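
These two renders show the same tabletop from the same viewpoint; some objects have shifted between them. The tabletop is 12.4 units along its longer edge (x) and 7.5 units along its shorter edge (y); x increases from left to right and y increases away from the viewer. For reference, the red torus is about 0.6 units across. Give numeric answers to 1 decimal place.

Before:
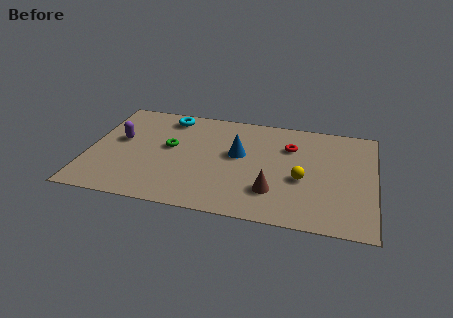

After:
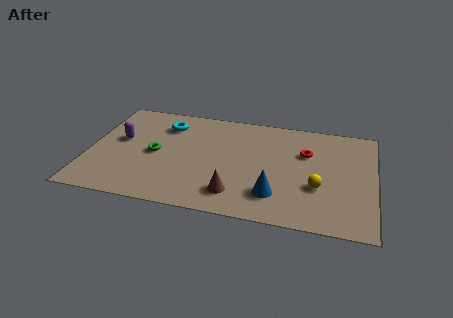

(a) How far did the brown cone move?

1.7

From (8.1, 2.0) to (6.5, 1.5), the brown cone covered √(1.6² + 0.5²) ≈ 1.7 units.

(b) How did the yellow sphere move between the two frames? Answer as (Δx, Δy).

(0.7, -0.4)

The yellow sphere started near (9.3, 3.1) and ended near (10.0, 2.7).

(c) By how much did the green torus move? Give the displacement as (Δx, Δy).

(-0.6, -0.6)

The green torus was at about (3.5, 4.2) and moved to about (2.9, 3.6).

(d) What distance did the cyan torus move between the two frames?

0.6

The cyan torus moved from about (3.3, 6.4) to (3.2, 5.8), a distance of √(0.1² + 0.6²) ≈ 0.6.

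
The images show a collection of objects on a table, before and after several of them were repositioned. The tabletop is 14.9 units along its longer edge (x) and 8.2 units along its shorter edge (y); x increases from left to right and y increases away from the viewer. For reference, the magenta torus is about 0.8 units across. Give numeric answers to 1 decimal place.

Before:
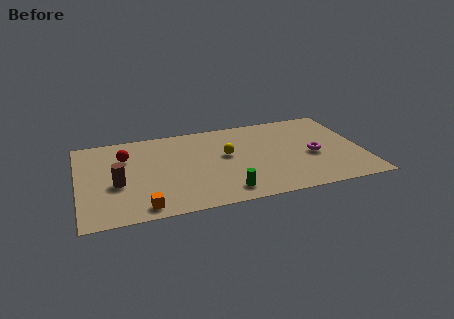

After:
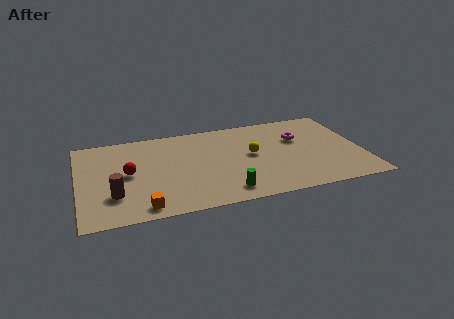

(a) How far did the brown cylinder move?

1.0

From (2.0, 3.4) to (1.8, 2.4), the brown cylinder covered √(0.2² + 1.0²) ≈ 1.0 units.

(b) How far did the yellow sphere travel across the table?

1.3

From (7.8, 4.7) to (9.1, 4.4), the yellow sphere covered √(1.3² + 0.3²) ≈ 1.3 units.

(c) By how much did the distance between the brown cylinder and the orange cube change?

-0.7

Before: roughly 2.7 units apart; after: 2.0. That's 0.7 units closer together.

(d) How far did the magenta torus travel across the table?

1.9

The magenta torus moved from about (12.3, 3.6) to (11.7, 5.4), a distance of √(0.6² + 1.8²) ≈ 1.9.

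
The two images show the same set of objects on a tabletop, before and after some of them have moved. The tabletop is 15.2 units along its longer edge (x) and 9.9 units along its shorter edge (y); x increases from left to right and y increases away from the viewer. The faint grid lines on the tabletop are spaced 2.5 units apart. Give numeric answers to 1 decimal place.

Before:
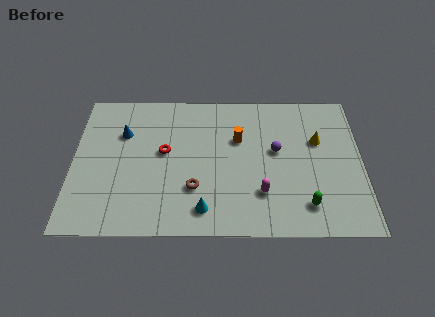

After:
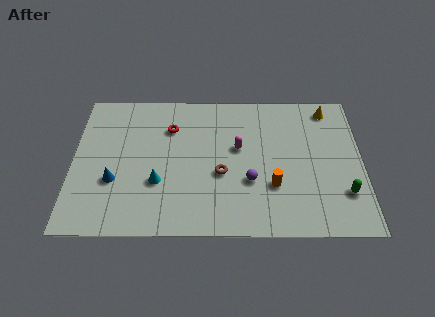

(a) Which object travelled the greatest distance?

the orange cylinder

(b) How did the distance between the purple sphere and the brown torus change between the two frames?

-3.4

Before: roughly 5.0 units apart; after: 1.6. That's 3.4 units closer together.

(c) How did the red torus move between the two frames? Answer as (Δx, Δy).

(0.3, 1.7)

From the two frames, the red torus sits at roughly (4.8, 5.5) before and (5.1, 7.2) after.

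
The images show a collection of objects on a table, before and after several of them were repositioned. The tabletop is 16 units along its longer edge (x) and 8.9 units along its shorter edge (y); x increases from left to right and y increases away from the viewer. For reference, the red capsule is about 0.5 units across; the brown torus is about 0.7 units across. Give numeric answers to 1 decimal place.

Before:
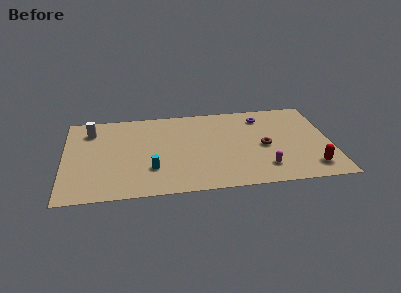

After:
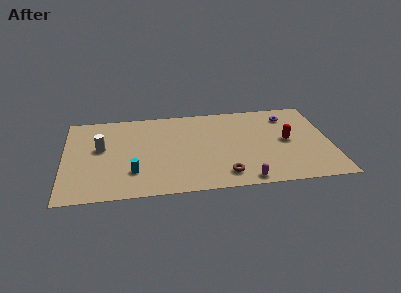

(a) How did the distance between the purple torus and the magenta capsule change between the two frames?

+1.6

The distance was about 5.3 in the first image and 6.9 in the second, so they moved 1.6 units further apart.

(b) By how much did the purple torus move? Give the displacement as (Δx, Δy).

(1.6, -0.1)

The purple torus started near (12.0, 7.2) and ended near (13.6, 7.1).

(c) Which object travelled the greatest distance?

the brown torus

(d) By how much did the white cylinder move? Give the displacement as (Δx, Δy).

(0.6, -1.9)

The white cylinder started near (1.6, 7.0) and ended near (2.2, 5.1).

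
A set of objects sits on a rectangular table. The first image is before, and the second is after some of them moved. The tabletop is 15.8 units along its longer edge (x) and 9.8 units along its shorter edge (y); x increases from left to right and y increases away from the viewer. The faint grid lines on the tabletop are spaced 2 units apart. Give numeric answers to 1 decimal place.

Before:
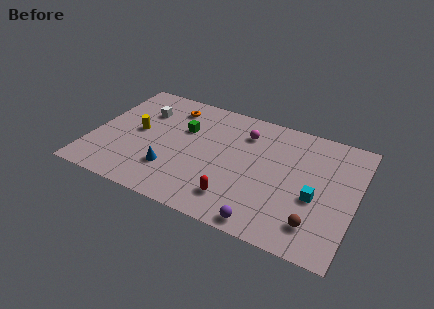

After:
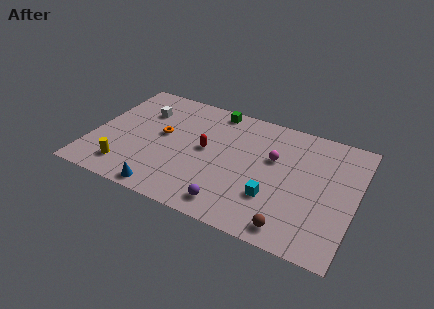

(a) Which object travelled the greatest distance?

the red capsule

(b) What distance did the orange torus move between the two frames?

2.6

The orange torus moved from about (4.3, 8.0) to (4.1, 5.4), a distance of √(0.2² + 2.6²) ≈ 2.6.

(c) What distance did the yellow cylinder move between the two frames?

3.3

The yellow cylinder moved from about (2.6, 5.1) to (2.4, 1.8), a distance of √(0.2² + 3.3²) ≈ 3.3.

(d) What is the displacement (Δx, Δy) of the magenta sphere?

(1.9, -1.4)

From the two frames, the magenta sphere sits at roughly (8.9, 7.5) before and (10.8, 6.1) after.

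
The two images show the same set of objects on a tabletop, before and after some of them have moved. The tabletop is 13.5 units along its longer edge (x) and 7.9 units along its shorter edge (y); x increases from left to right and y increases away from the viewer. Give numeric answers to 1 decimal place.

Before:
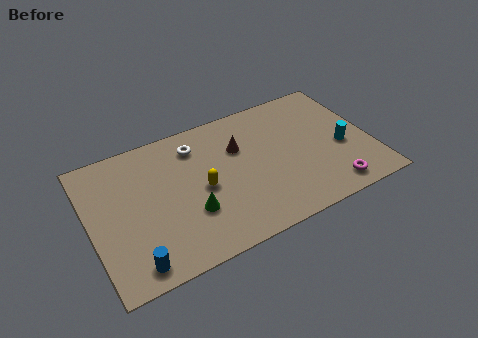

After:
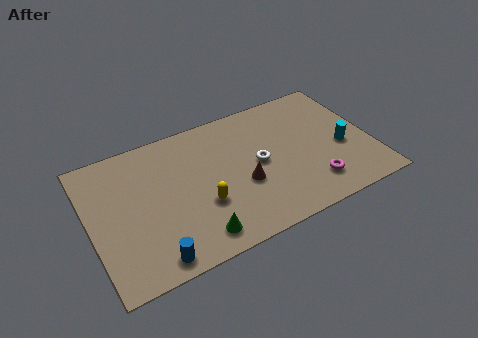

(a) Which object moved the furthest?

the white torus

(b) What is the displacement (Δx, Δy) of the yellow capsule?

(-0.1, -0.9)

The yellow capsule started near (5.3, 3.7) and ended near (5.2, 2.8).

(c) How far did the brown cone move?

2.2

From (7.3, 5.3) to (7.2, 3.1), the brown cone covered √(0.1² + 2.2²) ≈ 2.2 units.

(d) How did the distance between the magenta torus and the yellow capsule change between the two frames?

-1.1

They were about 6.4 units apart before and 5.3 after — 1.1 units closer together.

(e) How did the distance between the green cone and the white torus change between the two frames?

+0.6

They were about 3.8 units apart before and 4.4 after — 0.6 units further apart.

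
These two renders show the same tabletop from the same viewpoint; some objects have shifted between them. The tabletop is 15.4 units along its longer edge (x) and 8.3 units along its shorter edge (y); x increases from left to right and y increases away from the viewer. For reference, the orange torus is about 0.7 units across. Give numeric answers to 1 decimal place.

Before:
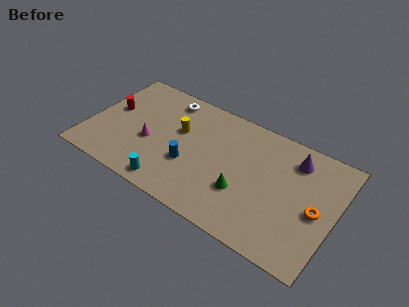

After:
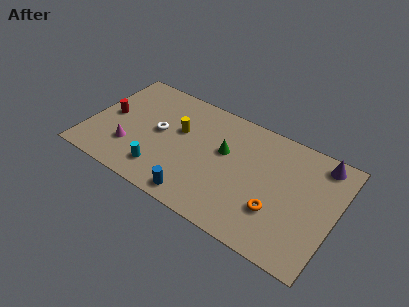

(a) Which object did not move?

the yellow cylinder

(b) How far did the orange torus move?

2.6

The orange torus moved from about (14.3, 3.8) to (12.0, 2.6), a distance of √(2.3² + 1.2²) ≈ 2.6.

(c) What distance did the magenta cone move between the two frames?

1.5

The magenta cone moved from about (3.9, 3.4) to (2.8, 2.4), a distance of √(1.1² + 1.0²) ≈ 1.5.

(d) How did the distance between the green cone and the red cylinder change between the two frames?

-1.7

The distance was about 8.9 in the first image and 7.2 in the second, so they moved 1.7 units closer together.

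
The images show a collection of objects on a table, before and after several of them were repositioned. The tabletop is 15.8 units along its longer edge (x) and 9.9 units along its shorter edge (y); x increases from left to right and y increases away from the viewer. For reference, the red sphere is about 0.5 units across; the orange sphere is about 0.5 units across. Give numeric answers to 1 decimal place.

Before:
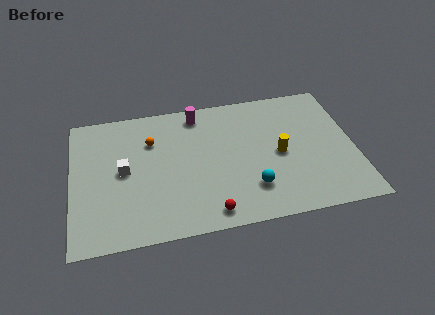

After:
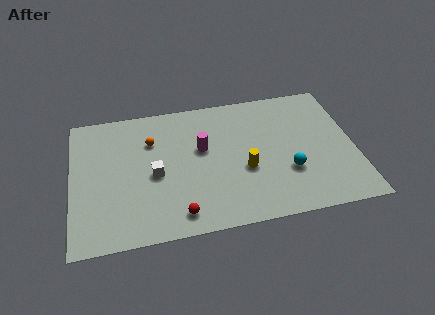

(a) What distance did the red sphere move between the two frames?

1.7

From (7.5, 1.2) to (5.8, 1.4), the red sphere covered √(1.7² + 0.2²) ≈ 1.7 units.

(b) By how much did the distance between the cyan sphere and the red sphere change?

+3.8

Before: roughly 2.7 units apart; after: 6.5. That's 3.8 units further apart.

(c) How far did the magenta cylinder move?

2.7

The magenta cylinder was near (7.2, 8.6) before and (7.3, 5.9) after, so it travelled √(0.1² + 2.7²) ≈ 2.7 units.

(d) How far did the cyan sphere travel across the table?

2.2

The cyan sphere moved from about (9.9, 2.5) to (12.0, 3.3), a distance of √(2.1² + 0.8²) ≈ 2.2.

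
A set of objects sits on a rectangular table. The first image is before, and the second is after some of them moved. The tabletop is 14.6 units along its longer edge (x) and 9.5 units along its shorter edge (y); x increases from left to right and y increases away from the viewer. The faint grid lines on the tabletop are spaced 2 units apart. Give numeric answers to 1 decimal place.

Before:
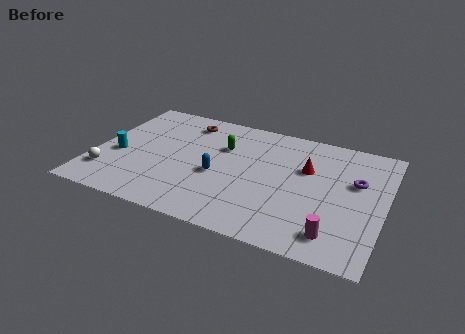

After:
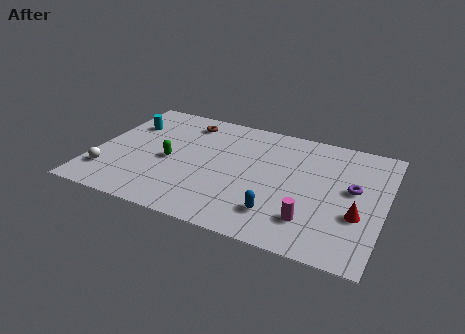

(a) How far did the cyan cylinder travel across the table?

2.8

The cyan cylinder moved from about (1.2, 3.9) to (1.3, 6.7), a distance of √(0.1² + 2.8²) ≈ 2.8.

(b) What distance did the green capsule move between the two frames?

3.3

The green capsule was near (6.3, 6.4) before and (3.8, 4.3) after, so it travelled √(2.5² + 2.1²) ≈ 3.3 units.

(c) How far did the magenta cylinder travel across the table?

1.3

From (12.4, 1.6) to (11.2, 2.2), the magenta cylinder covered √(1.2² + 0.6²) ≈ 1.3 units.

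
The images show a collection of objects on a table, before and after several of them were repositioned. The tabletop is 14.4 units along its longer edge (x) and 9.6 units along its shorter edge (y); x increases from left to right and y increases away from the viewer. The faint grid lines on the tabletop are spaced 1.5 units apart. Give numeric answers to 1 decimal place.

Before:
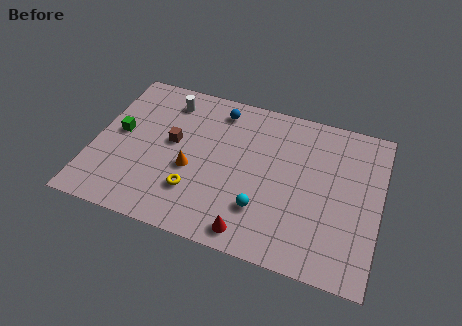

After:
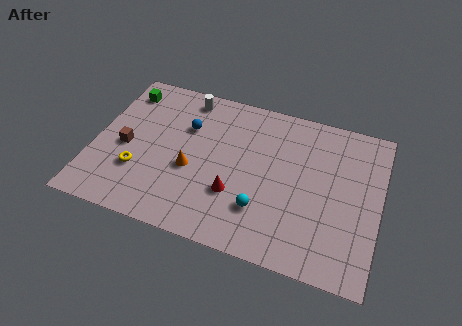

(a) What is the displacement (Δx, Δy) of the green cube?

(-0.1, 2.8)

The green cube started near (1.2, 5.1) and ended near (1.1, 7.9).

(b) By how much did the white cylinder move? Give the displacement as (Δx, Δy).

(0.9, 0.5)

The white cylinder started near (3.4, 7.9) and ended near (4.3, 8.4).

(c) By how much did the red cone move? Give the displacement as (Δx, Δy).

(-1.0, 2.0)

The red cone started near (8.3, 1.1) and ended near (7.3, 3.1).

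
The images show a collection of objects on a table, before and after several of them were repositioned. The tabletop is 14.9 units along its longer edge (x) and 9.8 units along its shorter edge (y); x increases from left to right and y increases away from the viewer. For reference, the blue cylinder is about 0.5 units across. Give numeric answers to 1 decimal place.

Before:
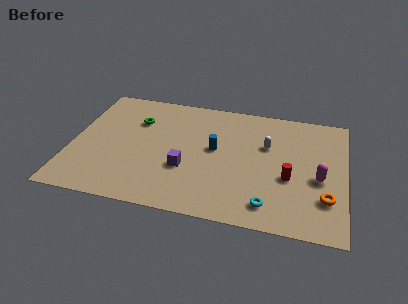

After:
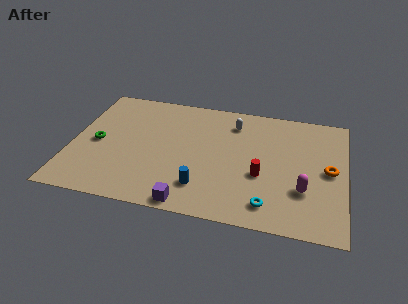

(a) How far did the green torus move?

3.0

From (3.4, 6.9) to (1.4, 4.6), the green torus covered √(2.0² + 2.3²) ≈ 3.0 units.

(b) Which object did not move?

the cyan torus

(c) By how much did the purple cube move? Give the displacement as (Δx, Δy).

(0.4, -2.7)

The purple cube was at about (6.3, 3.5) and moved to about (6.7, 0.8).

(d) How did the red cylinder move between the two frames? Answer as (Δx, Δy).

(-1.5, -0.1)

From the two frames, the red cylinder sits at roughly (11.9, 3.9) before and (10.4, 3.8) after.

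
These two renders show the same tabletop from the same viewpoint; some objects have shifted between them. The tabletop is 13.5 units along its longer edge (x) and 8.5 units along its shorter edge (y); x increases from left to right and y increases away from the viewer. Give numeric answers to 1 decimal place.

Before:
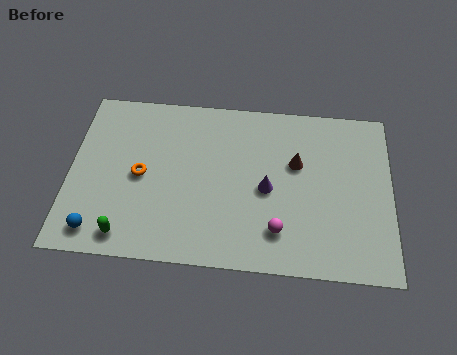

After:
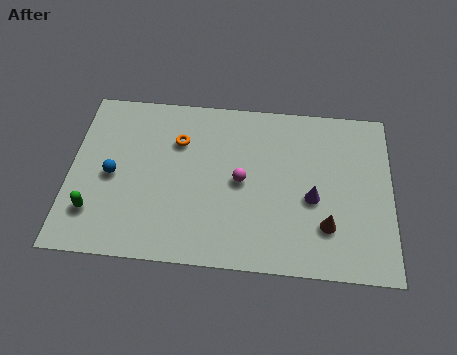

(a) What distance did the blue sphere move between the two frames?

2.8

From (1.3, 1.2) to (1.8, 4.0), the blue sphere covered √(0.5² + 2.8²) ≈ 2.8 units.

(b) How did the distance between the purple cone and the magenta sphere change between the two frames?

+1.0

They were about 2.1 units apart before and 3.1 after — 1.0 units further apart.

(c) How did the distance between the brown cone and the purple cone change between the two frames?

-0.4

They were about 1.8 units apart before and 1.4 after — 0.4 units closer together.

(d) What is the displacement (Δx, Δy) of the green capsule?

(-1.4, 1.0)

The green capsule was at about (2.5, 1.1) and moved to about (1.1, 2.1).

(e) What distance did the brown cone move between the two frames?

3.3

From (9.5, 5.3) to (10.8, 2.3), the brown cone covered √(1.3² + 3.0²) ≈ 3.3 units.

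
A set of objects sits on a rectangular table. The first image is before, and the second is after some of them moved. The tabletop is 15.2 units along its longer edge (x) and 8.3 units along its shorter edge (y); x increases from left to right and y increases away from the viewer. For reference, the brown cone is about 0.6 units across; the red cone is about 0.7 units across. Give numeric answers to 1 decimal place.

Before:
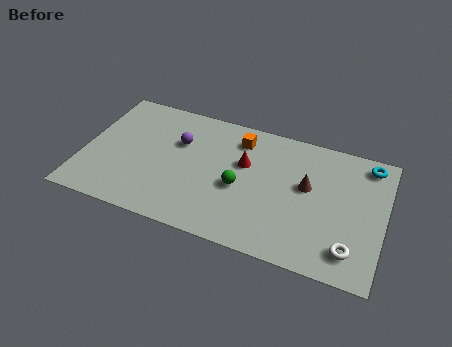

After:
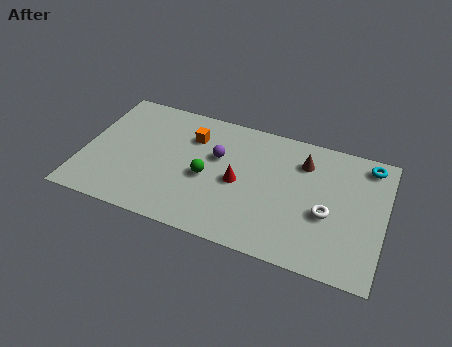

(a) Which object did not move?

the cyan torus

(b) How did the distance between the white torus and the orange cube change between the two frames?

-0.3

Before: roughly 7.9 units apart; after: 7.6. That's 0.3 units closer together.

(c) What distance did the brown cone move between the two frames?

1.5

The brown cone moved from about (11.3, 4.8) to (11.0, 6.3), a distance of √(0.3² + 1.5²) ≈ 1.5.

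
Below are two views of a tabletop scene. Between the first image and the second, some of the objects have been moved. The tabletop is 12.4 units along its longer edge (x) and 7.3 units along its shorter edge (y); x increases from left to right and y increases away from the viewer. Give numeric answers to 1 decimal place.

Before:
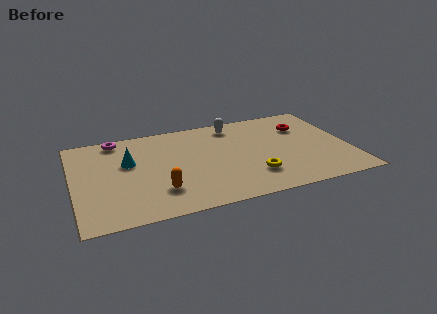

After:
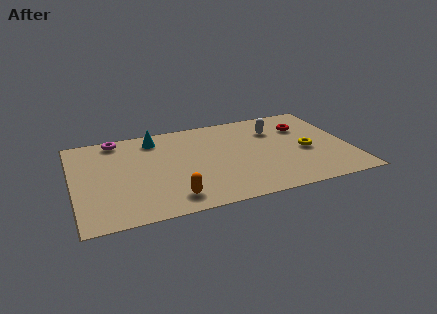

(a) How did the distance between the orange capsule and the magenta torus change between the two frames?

+0.8

The distance was about 4.9 in the first image and 5.7 in the second, so they moved 0.8 units further apart.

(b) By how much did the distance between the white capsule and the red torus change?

-2.0

The distance was about 3.3 in the first image and 1.3 in the second, so they moved 2.0 units closer together.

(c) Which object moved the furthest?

the yellow torus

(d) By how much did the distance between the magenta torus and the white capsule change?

+1.9

They were about 5.3 units apart before and 7.2 after — 1.9 units further apart.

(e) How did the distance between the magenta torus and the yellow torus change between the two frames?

+1.5

The distance was about 7.4 in the first image and 8.9 in the second, so they moved 1.5 units further apart.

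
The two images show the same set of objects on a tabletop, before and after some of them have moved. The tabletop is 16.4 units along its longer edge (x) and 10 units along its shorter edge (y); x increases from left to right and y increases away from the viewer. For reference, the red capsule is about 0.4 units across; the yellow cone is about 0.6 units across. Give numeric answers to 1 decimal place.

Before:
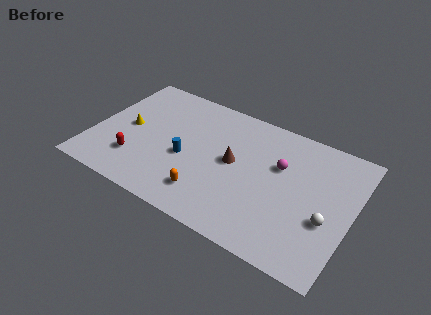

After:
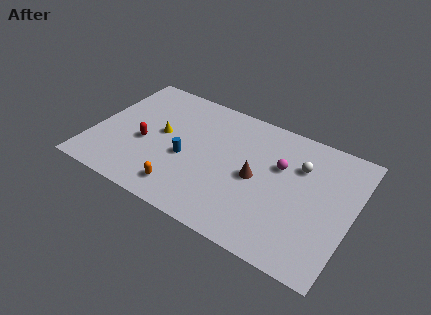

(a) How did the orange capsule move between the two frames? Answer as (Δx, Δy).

(-1.5, -0.4)

The orange capsule started near (7.7, 2.1) and ended near (6.2, 1.7).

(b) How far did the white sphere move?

3.8

The white sphere was near (15.0, 3.8) before and (12.9, 7.0) after, so it travelled √(2.1² + 3.2²) ≈ 3.8 units.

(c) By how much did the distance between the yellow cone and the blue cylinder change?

-1.8

Before: roughly 4.0 units apart; after: 2.2. That's 1.8 units closer together.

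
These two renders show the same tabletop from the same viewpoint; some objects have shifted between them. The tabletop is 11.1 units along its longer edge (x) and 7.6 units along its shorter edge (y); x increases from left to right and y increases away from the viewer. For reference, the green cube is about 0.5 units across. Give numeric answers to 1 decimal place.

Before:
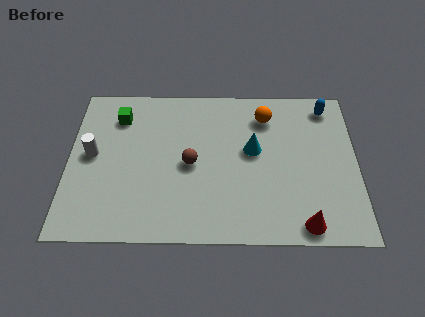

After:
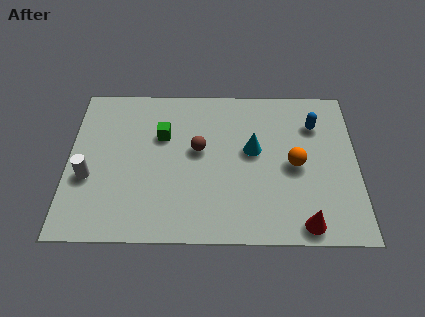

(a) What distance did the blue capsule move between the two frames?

1.0

From (10.0, 6.5) to (9.5, 5.6), the blue capsule covered √(0.5² + 0.9²) ≈ 1.0 units.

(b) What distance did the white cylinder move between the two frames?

1.1

The white cylinder moved from about (0.9, 4.0) to (0.8, 2.9), a distance of √(0.1² + 1.1²) ≈ 1.1.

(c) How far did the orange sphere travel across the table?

2.6

The orange sphere was near (7.6, 6.0) before and (8.7, 3.6) after, so it travelled √(1.1² + 2.4²) ≈ 2.6 units.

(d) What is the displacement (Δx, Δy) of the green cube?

(1.7, -0.9)

The green cube started near (1.9, 5.9) and ended near (3.6, 5.0).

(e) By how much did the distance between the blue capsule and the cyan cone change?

-0.9

The distance was about 3.6 in the first image and 2.7 in the second, so they moved 0.9 units closer together.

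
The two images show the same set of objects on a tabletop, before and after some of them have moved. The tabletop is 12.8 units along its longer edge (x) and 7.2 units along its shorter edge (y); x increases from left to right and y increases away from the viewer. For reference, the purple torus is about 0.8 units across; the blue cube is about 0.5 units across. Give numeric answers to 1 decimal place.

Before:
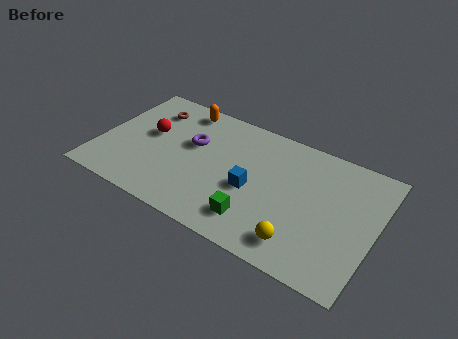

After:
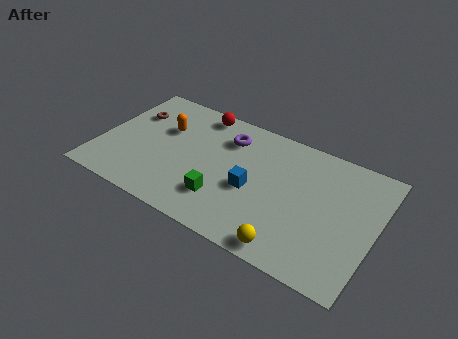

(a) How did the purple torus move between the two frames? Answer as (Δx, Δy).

(1.5, 1.1)

From the two frames, the purple torus sits at roughly (4.2, 4.4) before and (5.7, 5.5) after.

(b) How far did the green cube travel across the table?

1.6

From (7.6, 1.5) to (6.0, 1.9), the green cube covered √(1.6² + 0.4²) ≈ 1.6 units.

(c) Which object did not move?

the blue cube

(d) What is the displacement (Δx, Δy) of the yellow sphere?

(-0.4, -0.5)

The yellow sphere was at about (9.7, 1.3) and moved to about (9.3, 0.8).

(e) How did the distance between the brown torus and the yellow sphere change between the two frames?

+0.3

The distance was about 8.8 in the first image and 9.1 in the second, so they moved 0.3 units further apart.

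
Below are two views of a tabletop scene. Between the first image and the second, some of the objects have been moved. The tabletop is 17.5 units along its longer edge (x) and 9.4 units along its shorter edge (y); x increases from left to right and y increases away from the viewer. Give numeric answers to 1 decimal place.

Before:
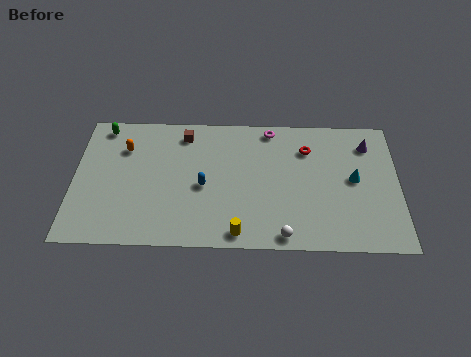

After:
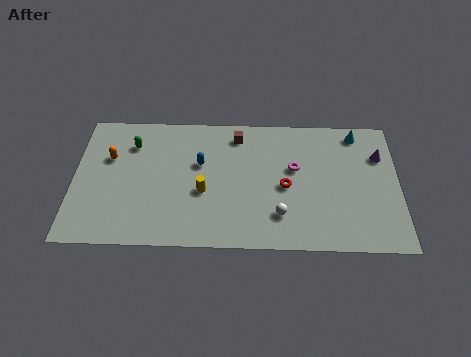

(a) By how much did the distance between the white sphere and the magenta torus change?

-4.1

The distance was about 7.5 in the first image and 3.4 in the second, so they moved 4.1 units closer together.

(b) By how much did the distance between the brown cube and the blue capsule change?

-1.0

They were about 3.9 units apart before and 2.9 after — 1.0 units closer together.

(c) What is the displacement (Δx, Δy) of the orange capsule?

(-0.8, -0.7)

The orange capsule was at about (2.7, 6.8) and moved to about (1.9, 6.1).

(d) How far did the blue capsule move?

1.6

The blue capsule was near (7.0, 4.2) before and (6.8, 5.8) after, so it travelled √(0.2² + 1.6²) ≈ 1.6 units.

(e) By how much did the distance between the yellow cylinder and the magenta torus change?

-2.4

The distance was about 7.6 in the first image and 5.2 in the second, so they moved 2.4 units closer together.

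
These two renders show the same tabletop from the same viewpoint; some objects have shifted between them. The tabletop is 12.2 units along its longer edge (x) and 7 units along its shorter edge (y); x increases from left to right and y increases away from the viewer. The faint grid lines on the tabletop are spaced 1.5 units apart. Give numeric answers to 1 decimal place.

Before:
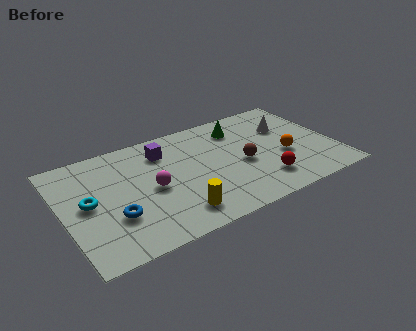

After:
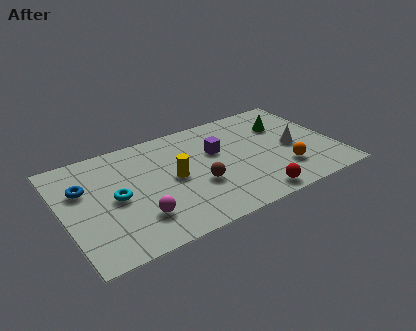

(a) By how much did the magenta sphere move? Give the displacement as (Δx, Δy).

(-0.8, -1.5)

From the two frames, the magenta sphere sits at roughly (3.9, 3.3) before and (3.1, 1.8) after.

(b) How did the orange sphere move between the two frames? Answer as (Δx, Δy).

(-0.2, -0.9)

From the two frames, the orange sphere sits at roughly (9.9, 2.8) before and (9.7, 1.9) after.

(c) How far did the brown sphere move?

2.2

The brown sphere moved from about (8.0, 3.1) to (5.9, 2.6), a distance of √(2.1² + 0.5²) ≈ 2.2.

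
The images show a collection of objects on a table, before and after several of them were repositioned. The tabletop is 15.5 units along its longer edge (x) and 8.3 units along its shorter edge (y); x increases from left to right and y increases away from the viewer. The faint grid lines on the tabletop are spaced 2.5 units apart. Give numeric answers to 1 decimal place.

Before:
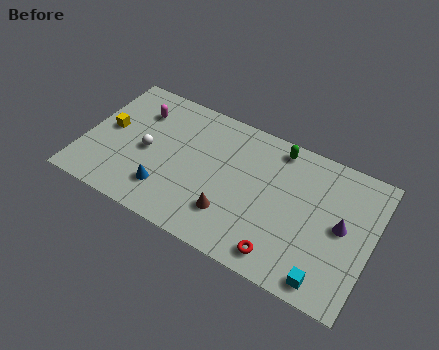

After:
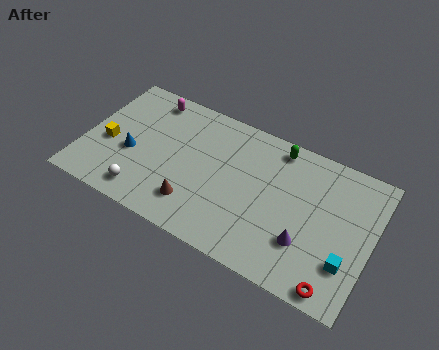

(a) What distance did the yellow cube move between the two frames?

0.9

The yellow cube moved from about (1.2, 4.4) to (1.3, 3.5), a distance of √(0.1² + 0.9²) ≈ 0.9.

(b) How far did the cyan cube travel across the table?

1.7

The cyan cube was near (13.5, 1.0) before and (14.4, 2.4) after, so it travelled √(0.9² + 1.4²) ≈ 1.7 units.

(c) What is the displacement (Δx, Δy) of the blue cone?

(-2.1, 1.4)

From the two frames, the blue cone sits at roughly (4.7, 2.0) before and (2.6, 3.4) after.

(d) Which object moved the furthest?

the red torus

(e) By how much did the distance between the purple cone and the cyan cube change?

-1.1

They were about 3.3 units apart before and 2.2 after — 1.1 units closer together.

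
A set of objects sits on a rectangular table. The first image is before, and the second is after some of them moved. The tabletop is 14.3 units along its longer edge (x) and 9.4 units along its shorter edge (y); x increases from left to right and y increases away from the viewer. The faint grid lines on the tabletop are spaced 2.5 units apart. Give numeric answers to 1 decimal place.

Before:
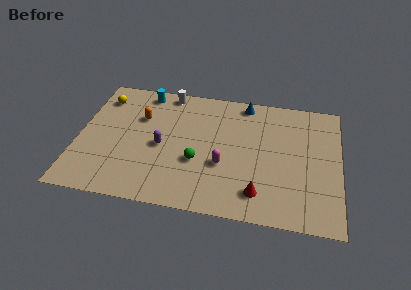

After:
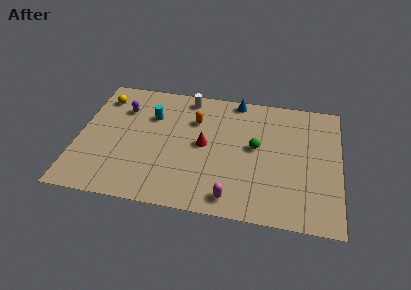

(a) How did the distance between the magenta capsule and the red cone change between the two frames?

+1.4

They were about 2.6 units apart before and 4.0 after — 1.4 units further apart.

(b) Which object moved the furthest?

the red cone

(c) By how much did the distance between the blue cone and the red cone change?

-2.6

Before: roughly 6.7 units apart; after: 4.1. That's 2.6 units closer together.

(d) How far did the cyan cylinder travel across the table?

1.9

From (3.4, 8.3) to (3.9, 6.5), the cyan cylinder covered √(0.5² + 1.8²) ≈ 1.9 units.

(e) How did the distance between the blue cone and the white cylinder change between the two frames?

-1.6

The distance was about 4.3 in the first image and 2.7 in the second, so they moved 1.6 units closer together.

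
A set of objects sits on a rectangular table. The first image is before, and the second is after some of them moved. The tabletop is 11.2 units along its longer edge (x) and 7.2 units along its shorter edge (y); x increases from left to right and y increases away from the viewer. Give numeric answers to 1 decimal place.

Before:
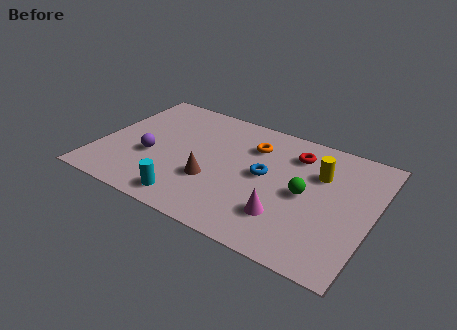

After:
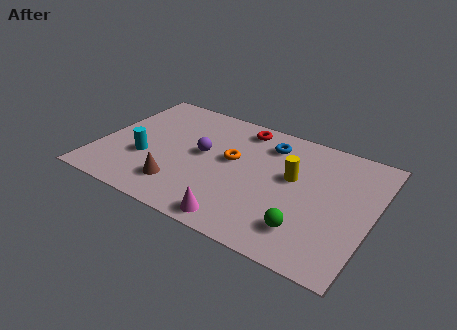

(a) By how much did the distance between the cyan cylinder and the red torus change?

-0.9

They were about 5.9 units apart before and 5.0 after — 0.9 units closer together.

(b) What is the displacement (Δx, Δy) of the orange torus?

(-0.7, -1.2)

The orange torus was at about (6.1, 5.3) and moved to about (5.4, 4.1).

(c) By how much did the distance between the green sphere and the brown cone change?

+1.4

Before: roughly 3.8 units apart; after: 5.2. That's 1.4 units further apart.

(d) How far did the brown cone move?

1.5

The brown cone was near (4.8, 2.5) before and (3.6, 1.6) after, so it travelled √(1.2² + 0.9²) ≈ 1.5 units.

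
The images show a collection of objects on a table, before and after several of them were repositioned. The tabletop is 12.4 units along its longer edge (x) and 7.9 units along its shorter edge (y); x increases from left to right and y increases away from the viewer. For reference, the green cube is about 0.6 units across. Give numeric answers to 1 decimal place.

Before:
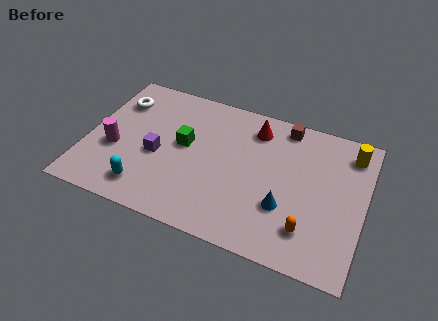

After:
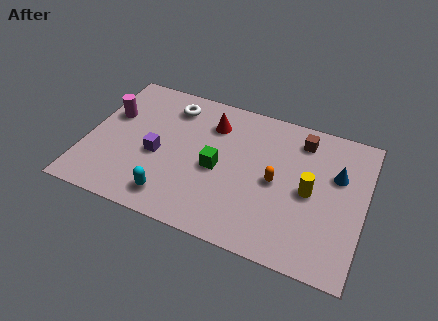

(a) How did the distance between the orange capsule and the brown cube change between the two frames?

-2.6

Before: roughly 5.4 units apart; after: 2.8. That's 2.6 units closer together.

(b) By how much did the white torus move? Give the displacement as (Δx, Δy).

(2.4, 0.5)

From the two frames, the white torus sits at roughly (1.1, 5.9) before and (3.5, 6.4) after.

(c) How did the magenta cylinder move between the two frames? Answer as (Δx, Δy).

(-0.4, 1.9)

The magenta cylinder was at about (1.3, 3.1) and moved to about (0.9, 5.0).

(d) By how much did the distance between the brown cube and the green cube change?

-0.5

The distance was about 5.0 in the first image and 4.5 in the second, so they moved 0.5 units closer together.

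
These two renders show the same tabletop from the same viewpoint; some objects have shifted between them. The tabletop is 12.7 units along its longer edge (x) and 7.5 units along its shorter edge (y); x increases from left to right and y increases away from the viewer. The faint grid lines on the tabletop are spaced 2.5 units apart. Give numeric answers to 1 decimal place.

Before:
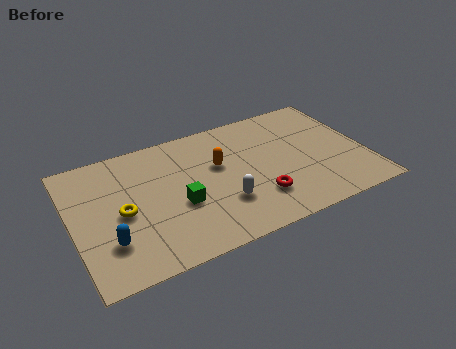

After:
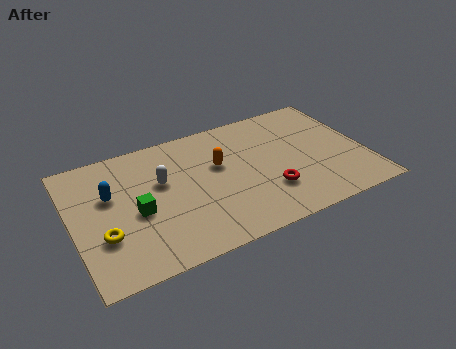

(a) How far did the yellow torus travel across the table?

1.3

The yellow torus was near (2.1, 3.5) before and (1.2, 2.5) after, so it travelled √(0.9² + 1.0²) ≈ 1.3 units.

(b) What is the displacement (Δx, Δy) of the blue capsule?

(0.3, 2.6)

The blue capsule was at about (1.4, 2.1) and moved to about (1.7, 4.7).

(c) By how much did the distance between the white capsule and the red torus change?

+3.5

They were about 1.5 units apart before and 5.0 after — 3.5 units further apart.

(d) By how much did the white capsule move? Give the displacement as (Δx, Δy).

(-2.4, 2.3)

The white capsule was at about (6.3, 2.3) and moved to about (3.9, 4.6).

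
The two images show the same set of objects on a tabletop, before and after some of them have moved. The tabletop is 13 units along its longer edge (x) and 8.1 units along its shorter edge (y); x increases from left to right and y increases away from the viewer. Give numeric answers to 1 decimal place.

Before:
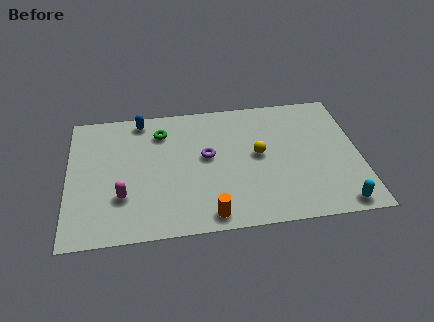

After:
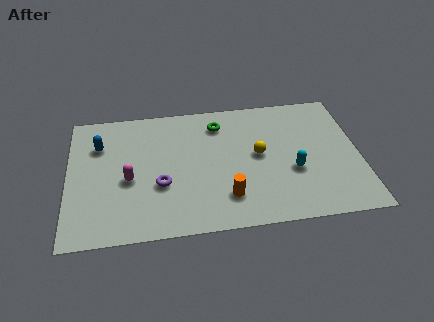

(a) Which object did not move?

the yellow sphere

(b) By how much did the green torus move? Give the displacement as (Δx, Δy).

(2.6, 0.2)

The green torus was at about (4.2, 6.3) and moved to about (6.8, 6.5).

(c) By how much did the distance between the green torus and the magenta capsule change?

+0.9

Before: roughly 4.2 units apart; after: 5.1. That's 0.9 units further apart.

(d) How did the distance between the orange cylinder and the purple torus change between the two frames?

-0.5

Before: roughly 3.6 units apart; after: 3.1. That's 0.5 units closer together.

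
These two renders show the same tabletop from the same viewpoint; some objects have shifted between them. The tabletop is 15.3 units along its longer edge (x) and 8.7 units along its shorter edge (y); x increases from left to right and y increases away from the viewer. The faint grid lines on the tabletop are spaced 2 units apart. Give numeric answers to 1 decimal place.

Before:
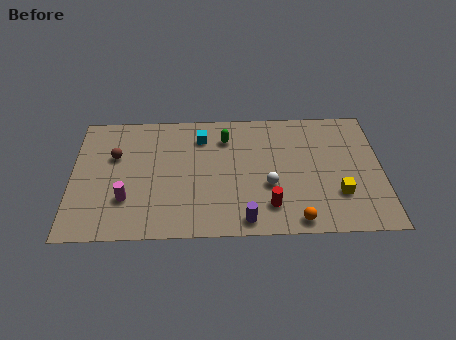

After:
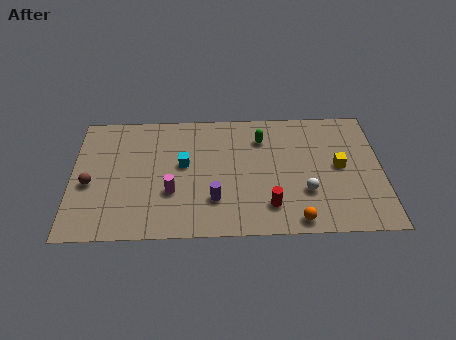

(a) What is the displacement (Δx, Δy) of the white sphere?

(1.8, -0.5)

The white sphere was at about (9.7, 3.3) and moved to about (11.5, 2.8).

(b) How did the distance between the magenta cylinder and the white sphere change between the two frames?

-0.4

They were about 7.0 units apart before and 6.6 after — 0.4 units closer together.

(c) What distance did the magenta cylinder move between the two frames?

2.2

From (2.7, 2.6) to (4.9, 3.0), the magenta cylinder covered √(2.2² + 0.4²) ≈ 2.2 units.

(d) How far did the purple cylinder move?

2.1

The purple cylinder was near (8.5, 1.0) before and (7.0, 2.4) after, so it travelled √(1.5² + 1.4²) ≈ 2.1 units.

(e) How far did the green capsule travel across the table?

1.8

From (7.6, 6.7) to (9.4, 6.6), the green capsule covered √(1.8² + 0.1²) ≈ 1.8 units.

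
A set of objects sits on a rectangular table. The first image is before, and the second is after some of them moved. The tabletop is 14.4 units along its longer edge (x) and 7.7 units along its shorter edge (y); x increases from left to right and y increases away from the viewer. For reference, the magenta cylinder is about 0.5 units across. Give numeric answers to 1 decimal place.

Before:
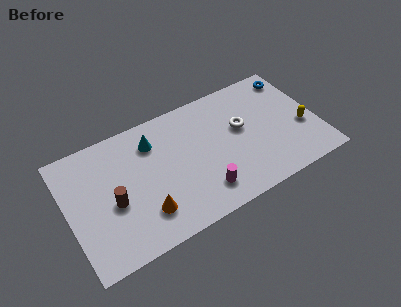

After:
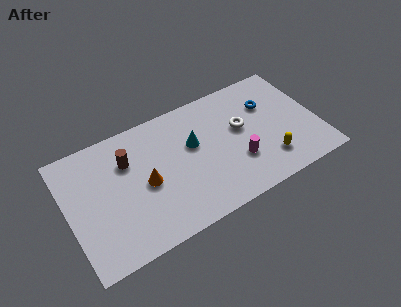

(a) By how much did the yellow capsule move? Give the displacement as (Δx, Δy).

(-2.2, -1.2)

The yellow capsule was at about (13.5, 3.0) and moved to about (11.3, 1.8).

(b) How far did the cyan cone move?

2.5

The cyan cone moved from about (5.1, 5.9) to (7.3, 4.7), a distance of √(2.2² + 1.2²) ≈ 2.5.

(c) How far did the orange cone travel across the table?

1.7

From (4.1, 1.9) to (4.4, 3.6), the orange cone covered √(0.3² + 1.7²) ≈ 1.7 units.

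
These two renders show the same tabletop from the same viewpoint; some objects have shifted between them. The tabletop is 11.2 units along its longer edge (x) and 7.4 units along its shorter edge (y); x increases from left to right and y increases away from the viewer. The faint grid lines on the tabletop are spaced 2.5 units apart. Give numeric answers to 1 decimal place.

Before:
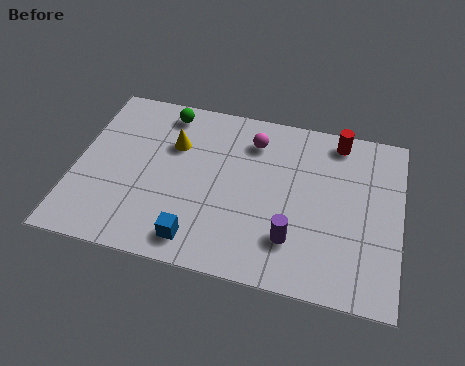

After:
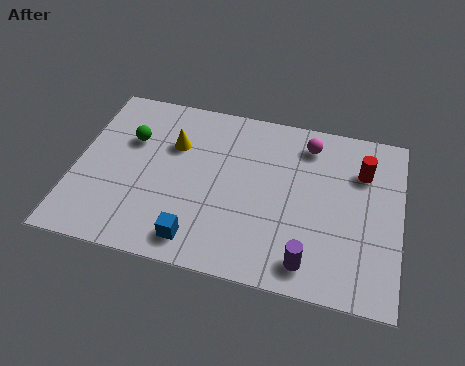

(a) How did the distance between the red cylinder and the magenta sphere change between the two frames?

-0.9

The distance was about 3.0 in the first image and 2.1 in the second, so they moved 0.9 units closer together.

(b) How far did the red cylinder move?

1.5

From (8.9, 6.5) to (9.8, 5.3), the red cylinder covered √(0.9² + 1.2²) ≈ 1.5 units.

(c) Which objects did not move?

the yellow cone and the blue cube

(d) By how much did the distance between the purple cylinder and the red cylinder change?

-0.3

The distance was about 4.8 in the first image and 4.5 in the second, so they moved 0.3 units closer together.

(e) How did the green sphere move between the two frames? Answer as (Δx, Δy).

(-1.1, -1.5)

The green sphere started near (2.9, 6.4) and ended near (1.8, 4.9).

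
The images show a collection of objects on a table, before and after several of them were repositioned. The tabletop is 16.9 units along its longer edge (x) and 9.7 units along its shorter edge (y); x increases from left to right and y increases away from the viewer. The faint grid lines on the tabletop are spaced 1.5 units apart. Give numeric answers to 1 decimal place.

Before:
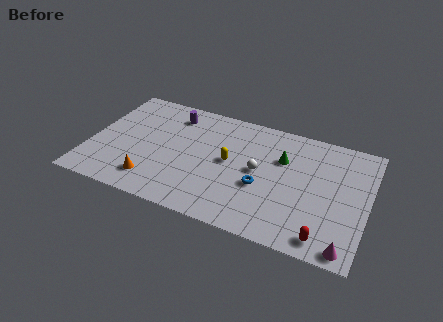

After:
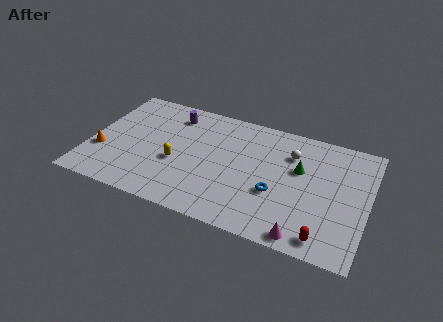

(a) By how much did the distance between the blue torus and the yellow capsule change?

+3.6

Before: roughly 2.5 units apart; after: 6.1. That's 3.6 units further apart.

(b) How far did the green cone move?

1.2

The green cone was near (11.6, 6.5) before and (12.7, 6.0) after, so it travelled √(1.1² + 0.5²) ≈ 1.2 units.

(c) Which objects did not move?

the purple cylinder and the red capsule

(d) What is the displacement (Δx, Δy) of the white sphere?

(1.8, 2.1)

From the two frames, the white sphere sits at roughly (10.3, 5.0) before and (12.1, 7.1) after.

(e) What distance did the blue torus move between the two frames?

0.9

From (10.6, 3.8) to (11.5, 3.6), the blue torus covered √(0.9² + 0.2²) ≈ 0.9 units.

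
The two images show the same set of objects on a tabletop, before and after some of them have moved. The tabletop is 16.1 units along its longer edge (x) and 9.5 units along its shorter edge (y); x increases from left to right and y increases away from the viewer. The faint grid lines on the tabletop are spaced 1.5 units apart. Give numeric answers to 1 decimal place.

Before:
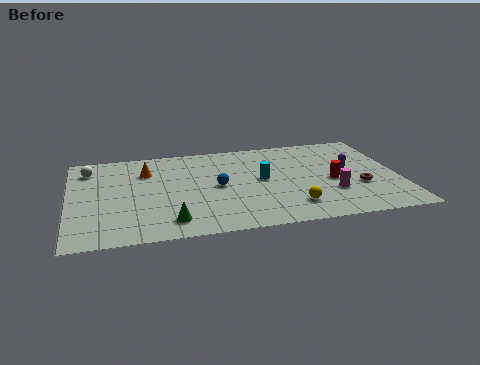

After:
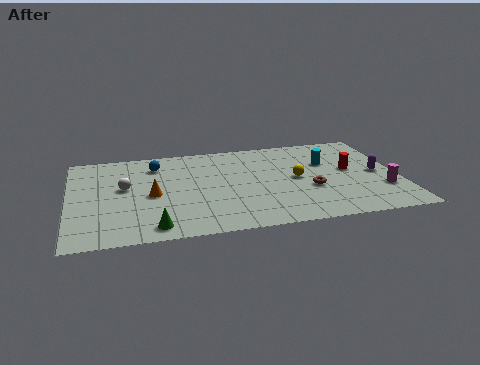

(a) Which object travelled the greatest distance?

the blue sphere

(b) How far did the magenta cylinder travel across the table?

2.5

From (12.7, 3.0) to (15.2, 2.9), the magenta cylinder covered √(2.5² + 0.1²) ≈ 2.5 units.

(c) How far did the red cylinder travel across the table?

1.4

From (12.8, 4.2) to (13.8, 5.2), the red cylinder covered √(1.0² + 1.0²) ≈ 1.4 units.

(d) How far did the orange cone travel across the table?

2.5

The orange cone moved from about (3.8, 6.9) to (4.0, 4.4), a distance of √(0.2² + 2.5²) ≈ 2.5.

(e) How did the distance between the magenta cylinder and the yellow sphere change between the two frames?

+2.3

They were about 2.2 units apart before and 4.5 after — 2.3 units further apart.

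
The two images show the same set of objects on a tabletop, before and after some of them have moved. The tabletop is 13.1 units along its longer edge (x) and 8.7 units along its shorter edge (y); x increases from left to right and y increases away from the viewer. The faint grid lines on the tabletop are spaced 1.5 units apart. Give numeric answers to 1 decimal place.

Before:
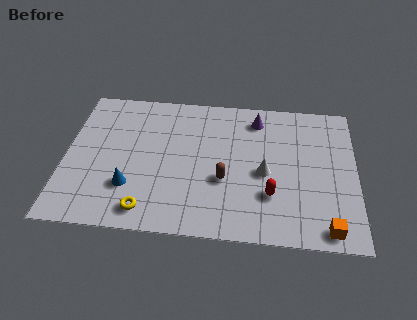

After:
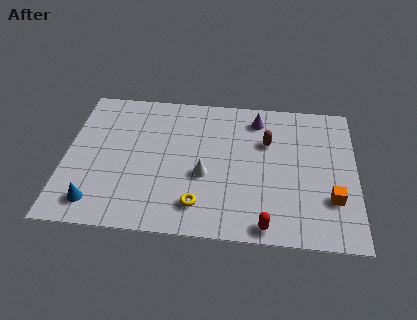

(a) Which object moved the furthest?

the brown capsule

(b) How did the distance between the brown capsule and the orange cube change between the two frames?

-0.9

The distance was about 5.2 in the first image and 4.3 in the second, so they moved 0.9 units closer together.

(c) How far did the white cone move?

2.7

The white cone moved from about (9.0, 3.9) to (6.3, 3.5), a distance of √(2.7² + 0.4²) ≈ 2.7.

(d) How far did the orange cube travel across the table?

1.7

From (11.8, 0.9) to (12.0, 2.6), the orange cube covered √(0.2² + 1.7²) ≈ 1.7 units.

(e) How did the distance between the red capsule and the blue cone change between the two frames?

+1.3

They were about 6.3 units apart before and 7.6 after — 1.3 units further apart.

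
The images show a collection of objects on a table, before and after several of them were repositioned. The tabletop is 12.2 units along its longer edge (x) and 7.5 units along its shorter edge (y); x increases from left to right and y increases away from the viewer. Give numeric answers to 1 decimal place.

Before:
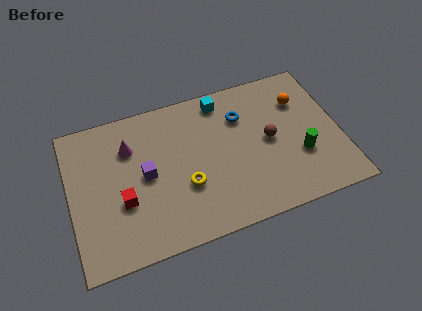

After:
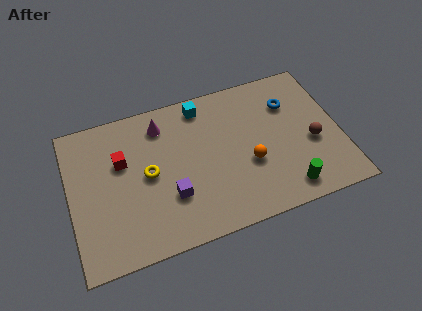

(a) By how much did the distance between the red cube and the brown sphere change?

+1.9

The distance was about 6.8 in the first image and 8.7 in the second, so they moved 1.9 units further apart.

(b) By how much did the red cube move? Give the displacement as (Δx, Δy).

(0.1, 2.0)

The red cube started near (2.3, 2.8) and ended near (2.4, 4.8).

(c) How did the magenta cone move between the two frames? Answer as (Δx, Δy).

(1.5, 0.7)

The magenta cone was at about (2.8, 5.4) and moved to about (4.3, 6.1).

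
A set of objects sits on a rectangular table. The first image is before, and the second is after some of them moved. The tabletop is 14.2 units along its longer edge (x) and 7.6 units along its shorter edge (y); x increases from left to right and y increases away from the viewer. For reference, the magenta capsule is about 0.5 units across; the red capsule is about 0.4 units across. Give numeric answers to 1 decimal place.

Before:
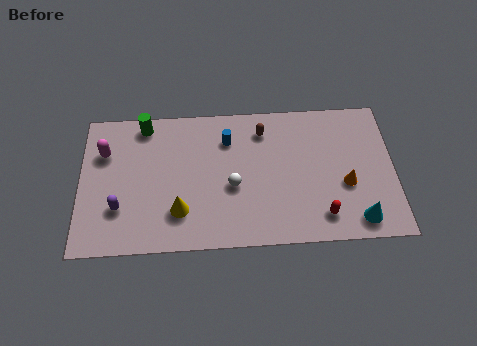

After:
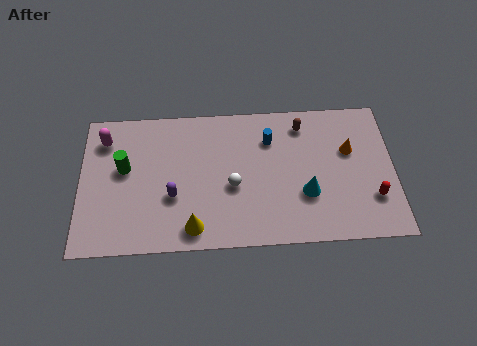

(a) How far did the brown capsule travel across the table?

1.8

The brown capsule was near (8.3, 6.1) before and (10.1, 6.3) after, so it travelled √(1.8² + 0.2²) ≈ 1.8 units.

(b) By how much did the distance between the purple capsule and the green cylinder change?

-1.8

The distance was about 4.5 in the first image and 2.7 in the second, so they moved 1.8 units closer together.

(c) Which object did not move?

the white sphere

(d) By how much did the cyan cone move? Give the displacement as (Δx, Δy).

(-2.3, 1.5)

From the two frames, the cyan cone sits at roughly (12.5, 1.1) before and (10.2, 2.6) after.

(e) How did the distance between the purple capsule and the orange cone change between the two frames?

-2.0

The distance was about 10.2 in the first image and 8.2 in the second, so they moved 2.0 units closer together.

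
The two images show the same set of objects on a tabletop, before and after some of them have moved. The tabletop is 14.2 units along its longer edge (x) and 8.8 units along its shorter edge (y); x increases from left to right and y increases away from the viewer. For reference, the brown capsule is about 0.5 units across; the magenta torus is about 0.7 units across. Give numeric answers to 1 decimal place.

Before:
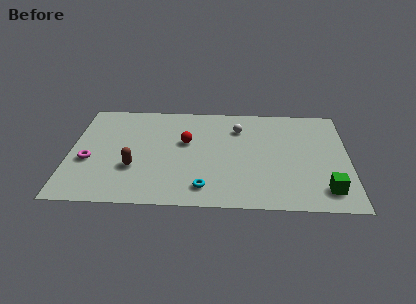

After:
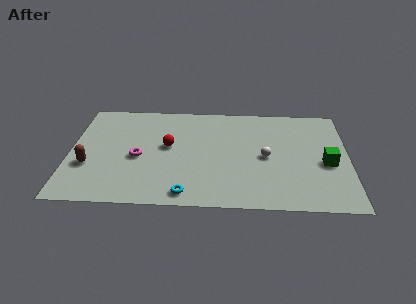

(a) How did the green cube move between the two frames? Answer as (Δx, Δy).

(0.1, 2.2)

The green cube started near (13.0, 1.6) and ended near (13.1, 3.8).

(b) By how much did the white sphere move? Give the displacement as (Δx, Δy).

(1.4, -2.4)

The white sphere was at about (8.6, 6.6) and moved to about (10.0, 4.2).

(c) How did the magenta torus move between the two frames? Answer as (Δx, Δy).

(2.5, 0.4)

The magenta torus started near (1.0, 3.5) and ended near (3.5, 3.9).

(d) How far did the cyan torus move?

1.0

From (6.9, 1.5) to (6.0, 1.0), the cyan torus covered √(0.9² + 0.5²) ≈ 1.0 units.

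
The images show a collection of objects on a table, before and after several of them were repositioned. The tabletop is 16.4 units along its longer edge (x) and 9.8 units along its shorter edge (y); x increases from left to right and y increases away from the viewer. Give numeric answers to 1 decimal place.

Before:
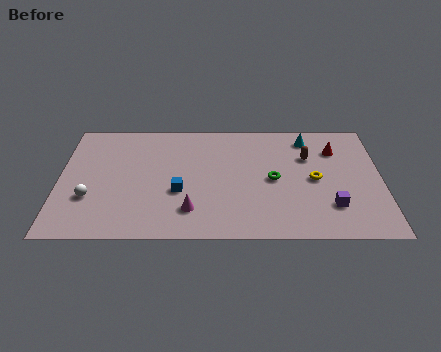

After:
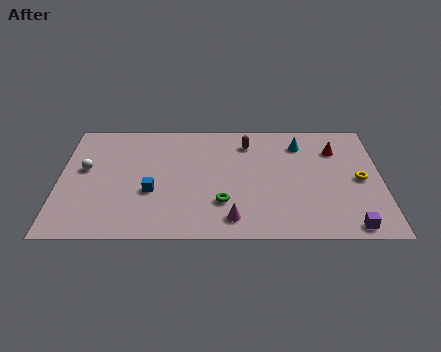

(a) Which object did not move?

the red cone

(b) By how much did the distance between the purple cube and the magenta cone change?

-1.2

The distance was about 7.1 in the first image and 5.9 in the second, so they moved 1.2 units closer together.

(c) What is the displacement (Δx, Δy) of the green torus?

(-2.6, -1.9)

The green torus started near (10.9, 4.7) and ended near (8.3, 2.8).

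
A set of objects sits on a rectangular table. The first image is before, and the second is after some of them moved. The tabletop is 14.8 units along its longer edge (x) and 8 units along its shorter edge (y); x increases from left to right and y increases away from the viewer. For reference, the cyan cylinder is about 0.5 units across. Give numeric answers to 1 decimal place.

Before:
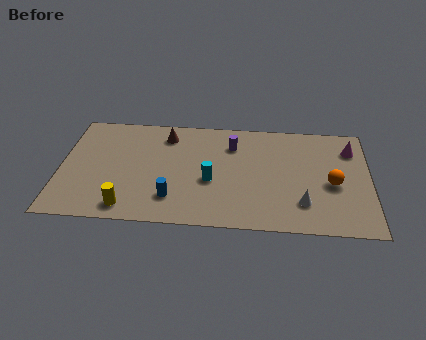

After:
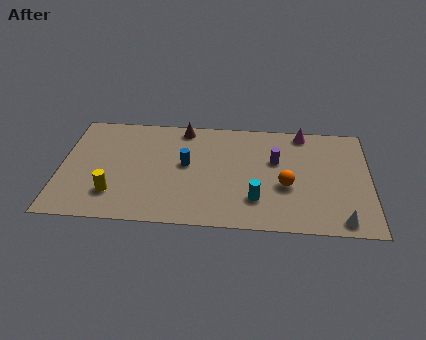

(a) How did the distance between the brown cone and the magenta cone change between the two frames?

-3.1

They were about 8.9 units apart before and 5.8 after — 3.1 units closer together.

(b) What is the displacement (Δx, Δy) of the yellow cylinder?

(-0.7, 0.9)

The yellow cylinder started near (3.3, 1.1) and ended near (2.6, 2.0).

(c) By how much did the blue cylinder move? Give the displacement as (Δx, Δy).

(0.6, 2.5)

From the two frames, the blue cylinder sits at roughly (5.4, 1.9) before and (6.0, 4.4) after.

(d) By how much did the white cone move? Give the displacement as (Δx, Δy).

(1.8, -1.1)

From the two frames, the white cone sits at roughly (11.6, 2.0) before and (13.4, 0.9) after.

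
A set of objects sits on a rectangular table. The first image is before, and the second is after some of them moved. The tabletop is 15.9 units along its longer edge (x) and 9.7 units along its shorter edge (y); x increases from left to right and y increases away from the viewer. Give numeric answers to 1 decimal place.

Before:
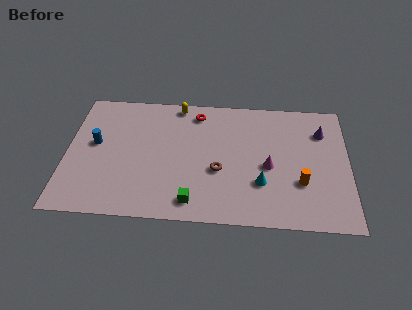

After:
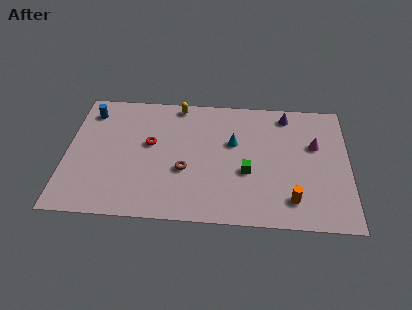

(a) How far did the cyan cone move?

3.4

From (11.0, 3.0) to (9.4, 6.0), the cyan cone covered √(1.6² + 3.0²) ≈ 3.4 units.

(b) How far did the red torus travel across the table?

3.7

From (7.3, 8.2) to (4.7, 5.6), the red torus covered √(2.6² + 2.6²) ≈ 3.7 units.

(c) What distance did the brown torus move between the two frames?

1.9

The brown torus was near (8.6, 3.8) before and (6.7, 3.7) after, so it travelled √(1.9² + 0.1²) ≈ 1.9 units.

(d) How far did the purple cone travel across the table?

2.3

The purple cone moved from about (14.4, 7.2) to (12.4, 8.4), a distance of √(2.0² + 1.2²) ≈ 2.3.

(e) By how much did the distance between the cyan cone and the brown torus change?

+1.0

Before: roughly 2.5 units apart; after: 3.5. That's 1.0 units further apart.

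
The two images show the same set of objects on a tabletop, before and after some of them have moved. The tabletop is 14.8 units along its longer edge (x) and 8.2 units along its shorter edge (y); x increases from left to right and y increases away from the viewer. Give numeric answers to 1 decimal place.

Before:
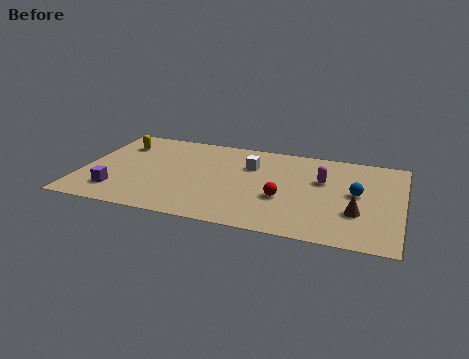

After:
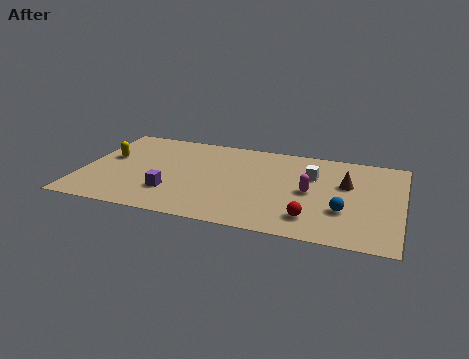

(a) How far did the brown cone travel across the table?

2.5

The brown cone moved from about (12.8, 2.7) to (12.2, 5.1), a distance of √(0.6² + 2.4²) ≈ 2.5.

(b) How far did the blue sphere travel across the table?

1.8

The blue sphere moved from about (12.7, 4.4) to (12.2, 2.7), a distance of √(0.5² + 1.7²) ≈ 1.8.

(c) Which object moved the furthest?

the white cube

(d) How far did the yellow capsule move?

1.5

From (1.5, 6.2) to (1.1, 4.8), the yellow capsule covered √(0.4² + 1.4²) ≈ 1.5 units.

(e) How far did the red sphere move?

2.0

The red sphere moved from about (9.4, 3.1) to (10.8, 1.7), a distance of √(1.4² + 1.4²) ≈ 2.0.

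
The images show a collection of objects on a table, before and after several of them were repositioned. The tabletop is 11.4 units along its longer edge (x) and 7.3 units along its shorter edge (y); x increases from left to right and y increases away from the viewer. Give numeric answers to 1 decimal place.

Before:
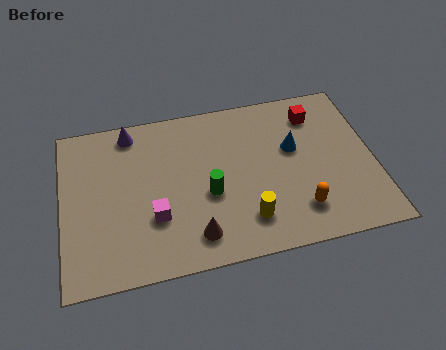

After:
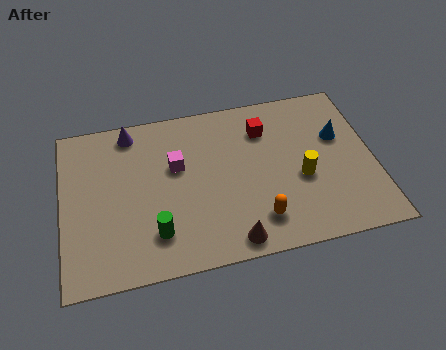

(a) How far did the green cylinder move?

2.4

The green cylinder moved from about (5.3, 3.0) to (3.3, 1.7), a distance of √(2.0² + 1.3²) ≈ 2.4.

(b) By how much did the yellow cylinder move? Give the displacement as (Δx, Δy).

(2.1, 1.4)

The yellow cylinder started near (6.6, 1.6) and ended near (8.7, 3.0).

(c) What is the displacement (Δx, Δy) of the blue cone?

(1.7, 0.2)

The blue cone was at about (8.5, 4.4) and moved to about (10.2, 4.6).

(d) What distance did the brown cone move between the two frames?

1.4

From (4.7, 1.3) to (6.0, 0.8), the brown cone covered √(1.3² + 0.5²) ≈ 1.4 units.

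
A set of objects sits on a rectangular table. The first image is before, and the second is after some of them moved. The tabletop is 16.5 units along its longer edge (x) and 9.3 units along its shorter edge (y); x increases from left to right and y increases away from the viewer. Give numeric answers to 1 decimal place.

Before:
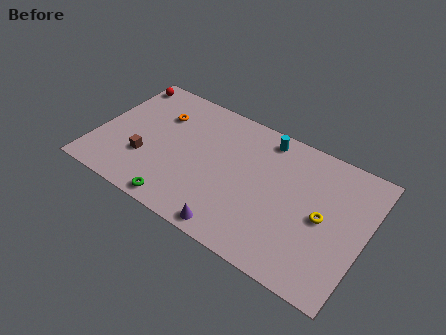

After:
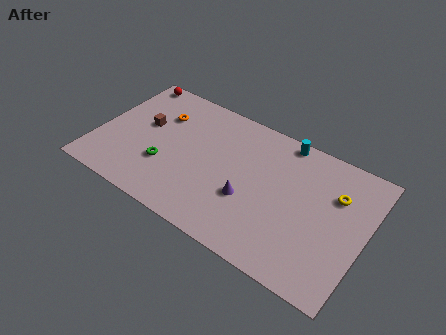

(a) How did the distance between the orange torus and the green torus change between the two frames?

-2.5

The distance was about 6.1 in the first image and 3.6 in the second, so they moved 2.5 units closer together.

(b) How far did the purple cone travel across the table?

2.5

From (9.1, 0.9) to (9.6, 3.4), the purple cone covered √(0.5² + 2.5²) ≈ 2.5 units.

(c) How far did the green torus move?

2.6

The green torus moved from about (5.7, 0.9) to (4.4, 3.1), a distance of √(1.3² + 2.2²) ≈ 2.6.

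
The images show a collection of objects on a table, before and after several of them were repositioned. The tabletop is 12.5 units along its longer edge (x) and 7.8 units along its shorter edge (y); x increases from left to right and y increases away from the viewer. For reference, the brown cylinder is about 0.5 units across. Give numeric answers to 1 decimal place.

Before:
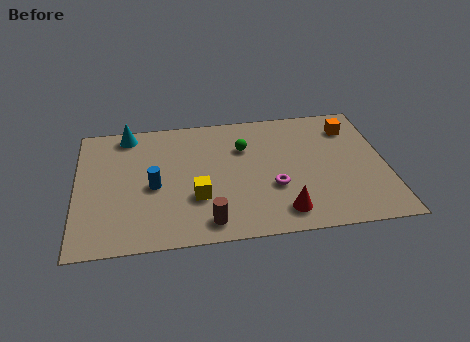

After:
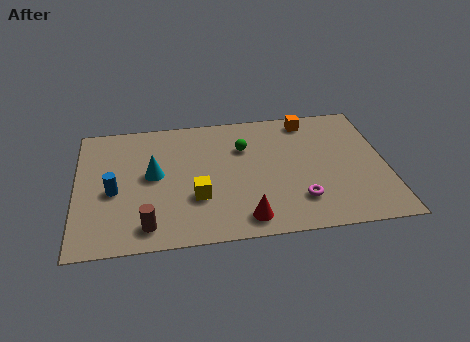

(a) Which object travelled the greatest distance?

the cyan cone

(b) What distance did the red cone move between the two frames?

1.5

The red cone moved from about (8.2, 1.3) to (6.7, 1.1), a distance of √(1.5² + 0.2²) ≈ 1.5.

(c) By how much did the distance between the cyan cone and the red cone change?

-3.5

Before: roughly 8.3 units apart; after: 4.8. That's 3.5 units closer together.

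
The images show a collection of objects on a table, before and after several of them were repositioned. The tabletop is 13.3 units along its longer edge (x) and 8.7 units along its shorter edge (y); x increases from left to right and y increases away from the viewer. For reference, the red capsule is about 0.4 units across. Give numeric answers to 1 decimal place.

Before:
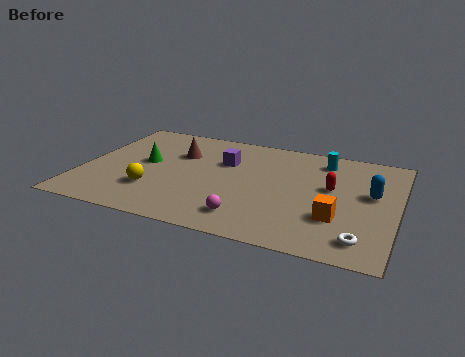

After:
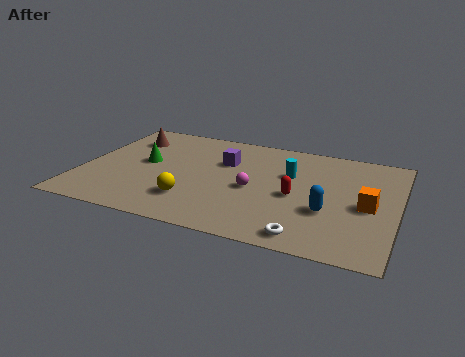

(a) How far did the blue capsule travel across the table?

2.5

From (12.2, 5.0) to (10.5, 3.1), the blue capsule covered √(1.7² + 1.9²) ≈ 2.5 units.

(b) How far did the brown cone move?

2.4

The brown cone was near (3.9, 5.9) before and (1.6, 6.6) after, so it travelled √(2.3² + 0.7²) ≈ 2.4 units.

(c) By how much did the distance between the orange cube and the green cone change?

+1.0

Before: roughly 8.5 units apart; after: 9.5. That's 1.0 units further apart.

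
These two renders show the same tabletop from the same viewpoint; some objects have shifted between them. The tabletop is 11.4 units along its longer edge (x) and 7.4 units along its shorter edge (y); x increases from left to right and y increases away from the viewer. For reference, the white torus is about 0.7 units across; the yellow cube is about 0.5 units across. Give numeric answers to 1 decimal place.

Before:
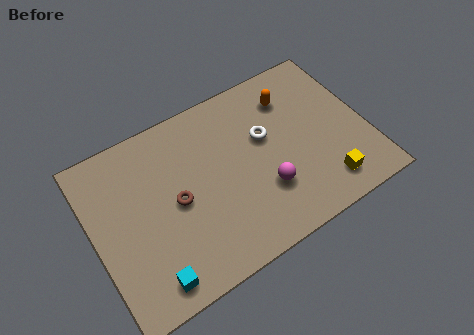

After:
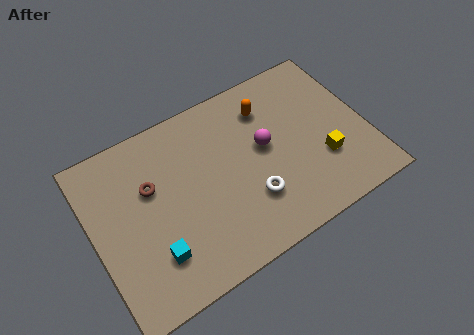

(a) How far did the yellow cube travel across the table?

1.1

The yellow cube was near (9.3, 1.3) before and (9.4, 2.4) after, so it travelled √(0.1² + 1.1²) ≈ 1.1 units.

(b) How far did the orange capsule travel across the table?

1.0

The orange capsule moved from about (8.6, 5.7) to (7.6, 5.7), a distance of √(1.0² + 0.0²) ≈ 1.0.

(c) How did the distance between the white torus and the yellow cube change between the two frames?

-0.7

Before: roughly 3.8 units apart; after: 3.1. That's 0.7 units closer together.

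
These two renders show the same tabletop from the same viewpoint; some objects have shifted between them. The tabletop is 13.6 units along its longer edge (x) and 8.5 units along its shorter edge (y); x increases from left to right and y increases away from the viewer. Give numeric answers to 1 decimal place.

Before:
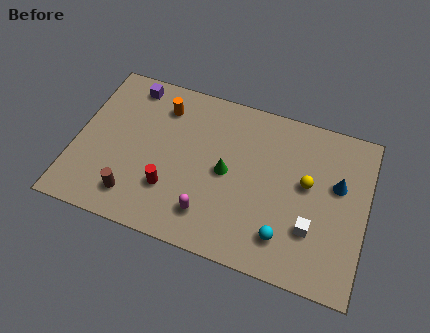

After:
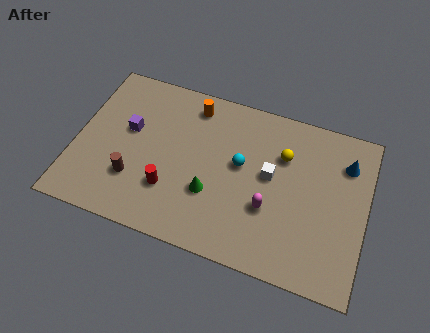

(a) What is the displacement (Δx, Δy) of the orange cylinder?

(1.4, 0.5)

The orange cylinder was at about (3.8, 6.7) and moved to about (5.2, 7.2).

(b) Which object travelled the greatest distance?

the cyan sphere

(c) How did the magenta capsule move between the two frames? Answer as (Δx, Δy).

(2.7, 1.2)

The magenta capsule started near (6.5, 1.8) and ended near (9.2, 3.0).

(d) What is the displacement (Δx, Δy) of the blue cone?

(0.3, 1.2)

The blue cone was at about (12.2, 5.2) and moved to about (12.5, 6.4).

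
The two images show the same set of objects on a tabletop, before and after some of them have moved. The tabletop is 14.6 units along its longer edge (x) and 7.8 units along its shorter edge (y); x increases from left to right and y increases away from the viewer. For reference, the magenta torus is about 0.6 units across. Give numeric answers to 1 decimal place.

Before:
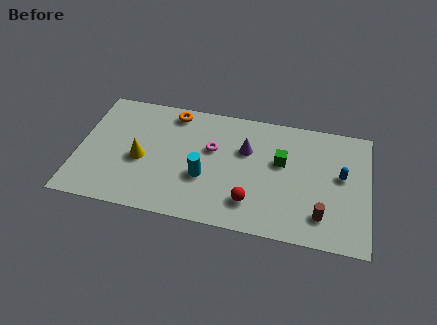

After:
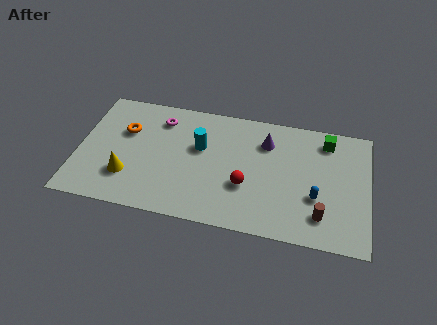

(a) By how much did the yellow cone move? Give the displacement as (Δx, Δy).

(-0.6, -1.2)

The yellow cone was at about (3.2, 3.4) and moved to about (2.6, 2.2).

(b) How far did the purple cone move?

1.2

The purple cone moved from about (8.4, 5.1) to (9.4, 5.8), a distance of √(1.0² + 0.7²) ≈ 1.2.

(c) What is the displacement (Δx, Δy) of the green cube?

(2.2, 1.8)

The green cube was at about (10.2, 4.7) and moved to about (12.4, 6.5).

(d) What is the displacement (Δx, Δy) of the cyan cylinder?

(-0.3, 1.9)

The cyan cylinder started near (6.4, 2.9) and ended near (6.1, 4.8).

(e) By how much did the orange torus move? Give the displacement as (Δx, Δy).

(-2.3, -1.7)

From the two frames, the orange torus sits at roughly (4.6, 6.8) before and (2.3, 5.1) after.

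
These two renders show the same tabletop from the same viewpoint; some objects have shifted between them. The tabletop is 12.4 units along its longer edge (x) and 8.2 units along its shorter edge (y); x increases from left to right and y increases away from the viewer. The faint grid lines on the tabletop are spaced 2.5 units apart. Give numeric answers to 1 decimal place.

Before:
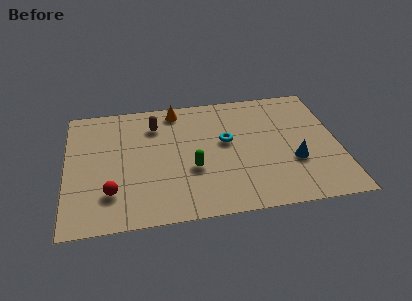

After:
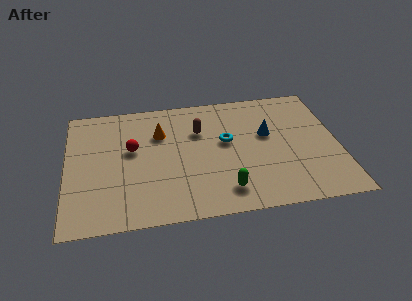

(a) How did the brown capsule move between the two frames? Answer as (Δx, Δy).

(2.0, -0.7)

The brown capsule started near (4.1, 6.3) and ended near (6.1, 5.6).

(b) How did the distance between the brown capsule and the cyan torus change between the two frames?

-2.1

The distance was about 3.6 in the first image and 1.5 in the second, so they moved 2.1 units closer together.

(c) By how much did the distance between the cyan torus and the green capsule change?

+0.9

The distance was about 2.3 in the first image and 3.2 in the second, so they moved 0.9 units further apart.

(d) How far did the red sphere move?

2.9

From (2.0, 2.1) to (3.0, 4.8), the red sphere covered √(1.0² + 2.7²) ≈ 2.9 units.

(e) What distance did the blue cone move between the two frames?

2.3

The blue cone was near (10.3, 2.9) before and (9.2, 4.9) after, so it travelled √(1.1² + 2.0²) ≈ 2.3 units.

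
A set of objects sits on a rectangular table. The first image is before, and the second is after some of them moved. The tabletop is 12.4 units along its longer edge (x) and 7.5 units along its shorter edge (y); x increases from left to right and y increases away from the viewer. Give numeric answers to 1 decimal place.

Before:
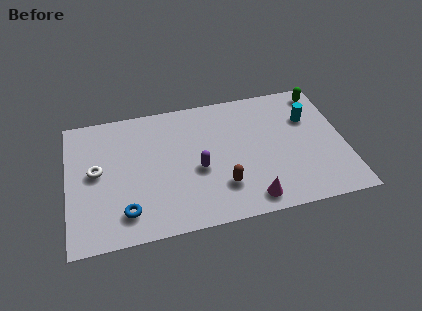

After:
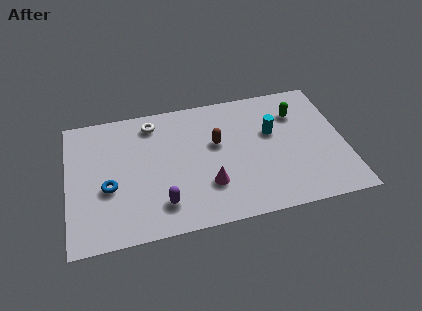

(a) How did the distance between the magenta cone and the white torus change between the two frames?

-2.6

They were about 7.3 units apart before and 4.7 after — 2.6 units closer together.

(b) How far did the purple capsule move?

2.3

From (5.8, 3.2) to (4.1, 1.6), the purple capsule covered √(1.7² + 1.6²) ≈ 2.3 units.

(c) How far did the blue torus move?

1.7

The blue torus was near (2.5, 1.5) before and (1.8, 3.0) after, so it travelled √(0.7² + 1.5²) ≈ 1.7 units.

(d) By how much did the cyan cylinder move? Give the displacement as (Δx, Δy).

(-1.7, -0.5)

The cyan cylinder started near (10.9, 5.1) and ended near (9.2, 4.6).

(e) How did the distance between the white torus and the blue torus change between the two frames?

+1.1

The distance was about 2.8 in the first image and 3.9 in the second, so they moved 1.1 units further apart.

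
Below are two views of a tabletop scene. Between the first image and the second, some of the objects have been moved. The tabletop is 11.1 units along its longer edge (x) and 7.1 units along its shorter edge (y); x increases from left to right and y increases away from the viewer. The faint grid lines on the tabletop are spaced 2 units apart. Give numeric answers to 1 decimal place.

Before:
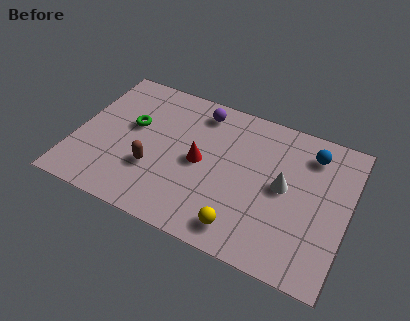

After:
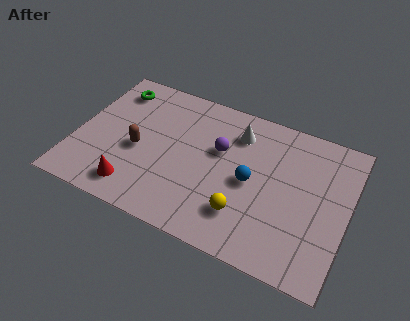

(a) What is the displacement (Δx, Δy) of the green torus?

(-1.0, 1.6)

The green torus started near (2.2, 4.2) and ended near (1.2, 5.8).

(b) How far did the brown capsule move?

1.0

From (3.3, 2.4) to (2.6, 3.1), the brown capsule covered √(0.7² + 0.7²) ≈ 1.0 units.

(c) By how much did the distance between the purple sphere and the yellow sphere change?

-2.5

Before: roughly 5.4 units apart; after: 2.9. That's 2.5 units closer together.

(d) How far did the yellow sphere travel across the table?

0.7

The yellow sphere was near (7.1, 1.1) before and (7.1, 1.8) after, so it travelled √(0.0² + 0.7²) ≈ 0.7 units.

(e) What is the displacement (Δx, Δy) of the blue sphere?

(-2.2, -2.3)

From the two frames, the blue sphere sits at roughly (9.4, 5.7) before and (7.2, 3.4) after.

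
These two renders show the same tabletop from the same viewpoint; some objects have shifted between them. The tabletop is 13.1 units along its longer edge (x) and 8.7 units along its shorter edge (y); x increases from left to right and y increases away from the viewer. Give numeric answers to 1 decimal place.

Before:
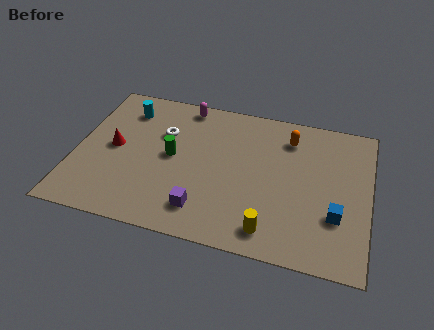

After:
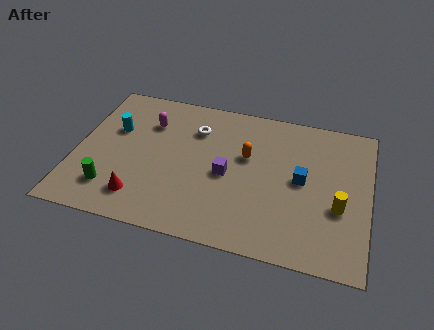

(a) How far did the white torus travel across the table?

1.5

The white torus was near (3.8, 5.8) before and (5.2, 6.4) after, so it travelled √(1.4² + 0.6²) ≈ 1.5 units.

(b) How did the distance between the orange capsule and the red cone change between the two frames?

-2.3

The distance was about 8.1 in the first image and 5.8 in the second, so they moved 2.3 units closer together.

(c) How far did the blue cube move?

2.3

The blue cube moved from about (11.7, 2.8) to (10.1, 4.5), a distance of √(1.6² + 1.7²) ≈ 2.3.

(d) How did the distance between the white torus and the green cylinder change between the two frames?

+4.2

Before: roughly 1.4 units apart; after: 5.6. That's 4.2 units further apart.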